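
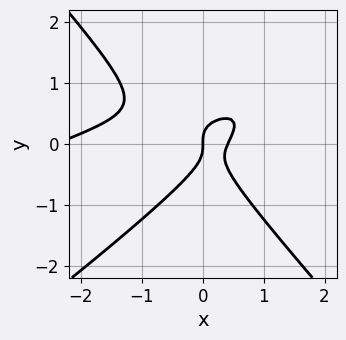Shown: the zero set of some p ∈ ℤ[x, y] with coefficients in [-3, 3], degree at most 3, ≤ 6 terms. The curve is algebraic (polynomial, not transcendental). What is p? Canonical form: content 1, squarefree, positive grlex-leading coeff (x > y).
The degree is 3 — a generic line meets the curve in up to 3 points.
Observable constraints: one y-axis crossing is at y = 0; one x-axis crossing is at x = 0.
Solving for integer coefficients yields p as stated.

x^3 - 3*x^2*y + 3*y^3 + 2*x^2 - x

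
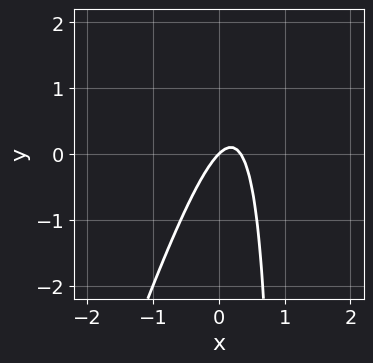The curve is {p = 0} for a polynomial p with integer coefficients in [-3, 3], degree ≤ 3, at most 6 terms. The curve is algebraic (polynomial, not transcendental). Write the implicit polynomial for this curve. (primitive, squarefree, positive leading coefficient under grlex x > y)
Degree: a generic line meets the curve in up to 2 points, so deg p = 2.
Observable constraints: it meets the x-axis at x = 0 (among the integer gridlines); one y-axis crossing is at y = 0.
Together with the visible shape, these determine p as stated.

3*x^2 - x*y - x + y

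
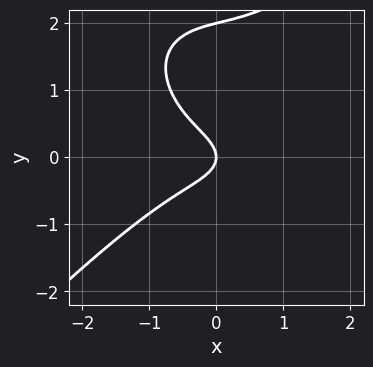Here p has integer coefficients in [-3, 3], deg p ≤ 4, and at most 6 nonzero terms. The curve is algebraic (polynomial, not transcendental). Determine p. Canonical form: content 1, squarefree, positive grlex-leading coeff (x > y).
x^3 - y^3 + 2*y^2 + x

First, the degree is 3 — no degree-2 curve has this shape.
Next, observable constraints: among the integer gridlines, it crosses the y-axis at y ∈ {0, 2}; it crosses the x-axis at the gridline x = 0.
Finally, assembling these constraints gives the stated polynomial.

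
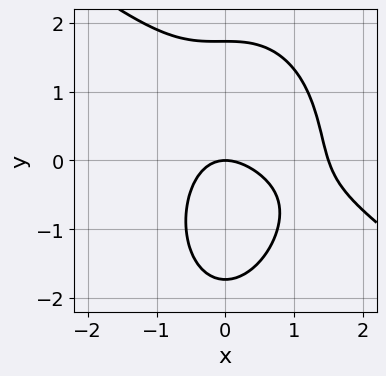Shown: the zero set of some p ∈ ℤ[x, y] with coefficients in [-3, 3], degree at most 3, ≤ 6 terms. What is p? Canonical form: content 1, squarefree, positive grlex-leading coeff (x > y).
(a) deg p = 3. No degree-2 curve has this shape.
(b) Against the integer gridlines: it crosses the y-axis at the gridline y = 0; it meets the x-axis at x = 0 (among the integer gridlines).
(c) Solving for integer coefficients yields p as stated.

2*x^3 + 2*x^2*y + y^3 - 3*x^2 - 3*y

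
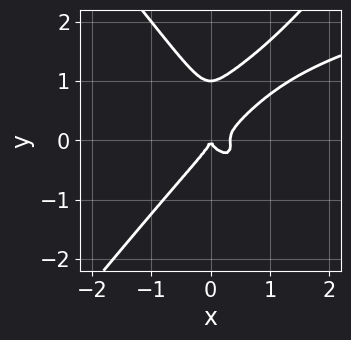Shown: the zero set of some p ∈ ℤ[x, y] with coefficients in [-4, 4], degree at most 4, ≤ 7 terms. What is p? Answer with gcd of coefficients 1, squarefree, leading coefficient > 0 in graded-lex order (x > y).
First, the degree is 4 — no degree-3 curve has this shape.
Next, reading off the gridlines: it meets the x-axis at x = 0 (among the integer gridlines); among the integer gridlines, it crosses the y-axis at y ∈ {0, 1}.
Finally, together with the visible shape, these determine p as stated.

3*x^2*y^2 - 2*y^4 - 3*x^3 + 2*y^3 + x^2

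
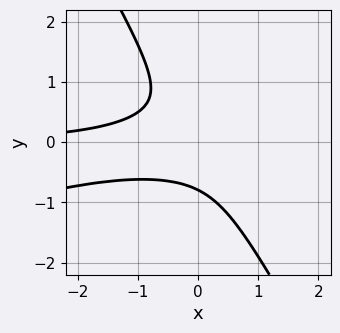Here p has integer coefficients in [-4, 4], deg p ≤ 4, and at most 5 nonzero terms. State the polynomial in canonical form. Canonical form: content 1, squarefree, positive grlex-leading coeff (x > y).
x^2*y - 3*x*y^2 - 2*y^3 - 1

(a) The degree is 3 — the shape is more complex than any degree-2 curve.
(b) From the axis intercepts and sections: it misses every integer gridline on the x-axis.
(c) Putting this together gives p.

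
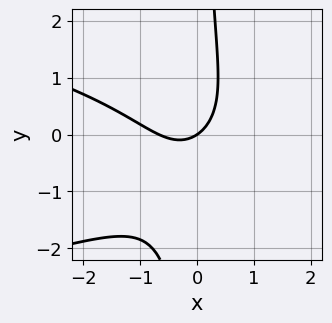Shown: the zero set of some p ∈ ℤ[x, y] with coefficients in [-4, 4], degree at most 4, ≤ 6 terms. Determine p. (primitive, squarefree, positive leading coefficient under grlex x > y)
3*x*y^2 + 3*x^2 + 2*x*y + 2*x - 3*y

First, the degree is 3 — a generic line meets the curve in up to 3 points.
Then, from the axis intercepts and sections: one x-axis crossing is at x = 0; it crosses the y-axis at the gridline y = 0.
Finally, assembling these constraints gives the stated polynomial.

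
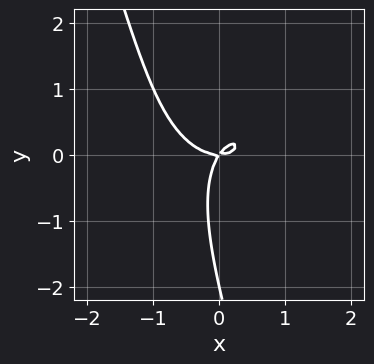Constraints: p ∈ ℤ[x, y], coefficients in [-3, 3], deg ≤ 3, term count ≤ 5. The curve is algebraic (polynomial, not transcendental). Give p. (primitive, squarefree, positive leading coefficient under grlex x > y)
3*x^3 + 3*x*y^2 + y^3 - 3*x*y + 2*y^2

(a) Degree: a generic line meets the curve in up to 3 points, so deg p = 3.
(b) Observable constraints: the y-axis gridline crossings are at y ∈ {-2, 0}; it meets the x-axis at x = 0 (among the integer gridlines).
(c) The integer polynomial consistent with all of this is the stated p.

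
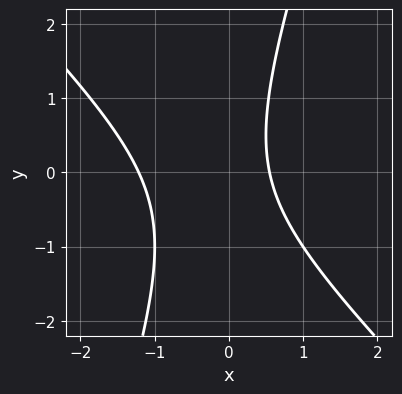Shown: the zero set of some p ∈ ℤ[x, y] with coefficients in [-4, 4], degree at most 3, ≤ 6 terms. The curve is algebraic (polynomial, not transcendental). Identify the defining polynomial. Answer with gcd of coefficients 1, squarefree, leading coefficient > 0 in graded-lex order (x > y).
3*x^2 + 2*x*y - y^2 + 2*x - 2

(a) deg p = 2. No degree-1 curve has this shape.
(b) Observable constraints: the curve avoids every integer y-axis point in the box.
(c) The integer polynomial consistent with all of this is the stated p.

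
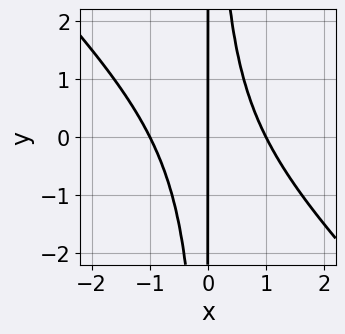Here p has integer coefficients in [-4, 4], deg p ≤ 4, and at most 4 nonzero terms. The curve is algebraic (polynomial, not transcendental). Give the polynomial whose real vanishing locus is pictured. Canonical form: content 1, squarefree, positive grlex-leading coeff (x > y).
x^3 + x^2*y - x

1. The degree is 3 — the shape is more complex than any degree-2 curve.
2. From the axis intercepts and sections: the x-axis gridline crossings are at x ∈ {-1, 0, 1}; the visible y-axis segment lies entirely on the curve.
3. Matching integer coefficients to the picture gives p.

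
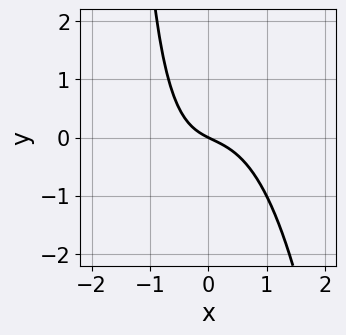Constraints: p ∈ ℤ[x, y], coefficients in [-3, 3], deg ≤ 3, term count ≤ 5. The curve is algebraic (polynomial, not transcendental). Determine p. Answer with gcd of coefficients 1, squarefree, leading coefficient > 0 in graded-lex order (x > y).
(a) deg p = 3. No degree-2 curve has this shape.
(b) From the visible intercepts: it meets the x-axis at x = 0 (among the integer gridlines); one y-axis crossing is at y = 0.
(c) Matching integer coefficients to the picture gives p.

2*x^3 + x*y + x + 2*y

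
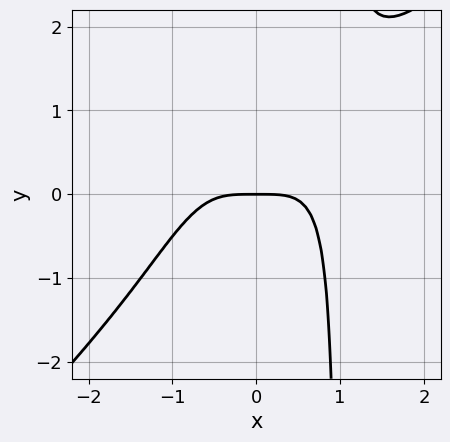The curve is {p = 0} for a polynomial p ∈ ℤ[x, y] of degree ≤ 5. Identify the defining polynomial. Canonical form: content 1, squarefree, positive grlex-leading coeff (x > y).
Degree: no degree-3 curve has this shape, so deg p = 4.
Reading off the gridlines: it crosses the y-axis at the gridline y = 0; one x-axis crossing is at x = 0.
Solving for integer coefficients yields p as stated.

x^4 - x^3*y + y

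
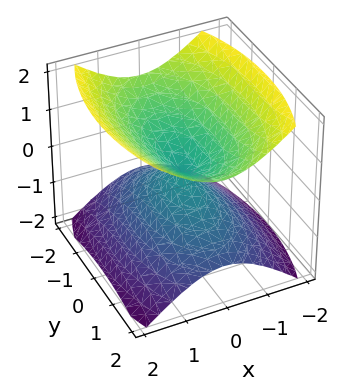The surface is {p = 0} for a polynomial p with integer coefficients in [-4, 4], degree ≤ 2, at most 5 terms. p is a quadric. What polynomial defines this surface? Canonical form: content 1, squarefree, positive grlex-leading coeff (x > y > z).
First, I count 2 distinct pieces.
Then, degree: two nappes meeting at a single point; a quadric, so deg p = 2.
Then, symmetries: mirror symmetry y ↦ −y ⇒ only even powers of y; it's symmetric under x → −x, forcing even powers of x; mirror symmetry z ↦ −z ⇒ only even powers of z.
Then, from the visible intercepts: it crosses the x-axis at the gridline x = 0; one y-axis crossing is at y = 0; one z-axis crossing is at z = 0.
Finally, solving for integer coefficients yields p as stated.

3*x^2 + y^2 - 3*z^2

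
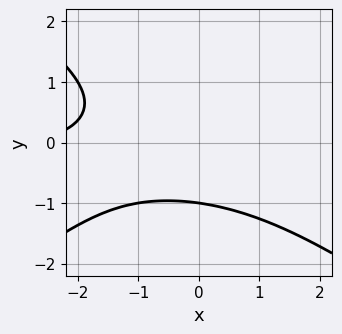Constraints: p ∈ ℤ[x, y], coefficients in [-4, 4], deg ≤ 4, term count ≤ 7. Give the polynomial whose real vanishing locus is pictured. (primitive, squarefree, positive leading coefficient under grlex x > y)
x^2*y - 2*y^3 - x - y - 3

(a) Degree: a generic line meets the curve in up to 3 points, so deg p = 3.
(b) Against the integer gridlines: the curve avoids every integer x-axis point in the box; one y-axis crossing is at y = -1.
(c) These observations pin down the coefficients.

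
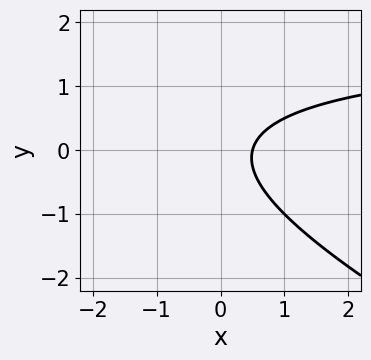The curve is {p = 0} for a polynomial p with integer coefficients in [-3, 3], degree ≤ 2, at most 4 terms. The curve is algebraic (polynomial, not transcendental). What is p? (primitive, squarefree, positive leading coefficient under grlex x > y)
First, the degree is 2 — no degree-1 curve has this shape.
Next, checking where it meets the axes: the curve avoids every integer y-axis point in the box.
Finally, matching integer coefficients to the picture gives p.

x*y + 2*y^2 - 2*x + 1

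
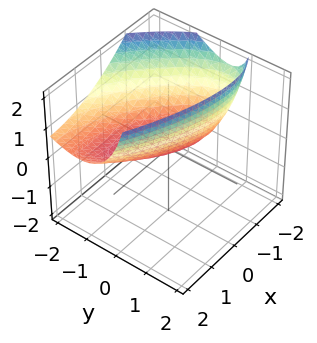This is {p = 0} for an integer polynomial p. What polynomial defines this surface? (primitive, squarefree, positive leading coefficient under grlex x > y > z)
(a) The degree is 2 — no degree-1 surface has this shape.
(b) Against the integer gridlines: it meets the x-axis at x = 0 (among the integer gridlines); it crosses the y-axis at the gridline y = 0; one z-axis crossing is at z = 0.
(c) These observations pin down the coefficients.

x^2 + 2*x*y + 2*y^2 + 2*y*z - 3*z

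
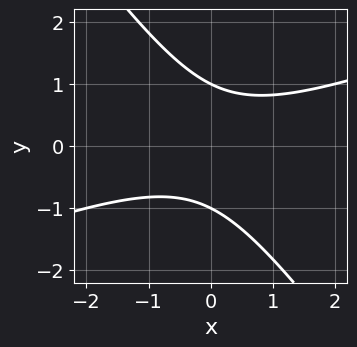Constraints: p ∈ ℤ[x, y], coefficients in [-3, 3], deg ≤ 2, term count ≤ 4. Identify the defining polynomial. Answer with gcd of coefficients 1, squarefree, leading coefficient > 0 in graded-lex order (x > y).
(a) The degree is 2 — no degree-1 curve has this shape.
(b) Observable constraints: the y-axis gridline crossings are at y ∈ {-1, 1}; the curve avoids every integer x-axis point in the box.
(c) Matching integer coefficients to the picture gives p.

x^2 - 2*x*y - 2*y^2 + 2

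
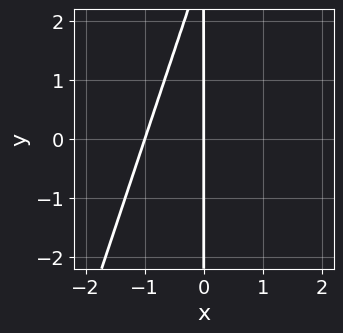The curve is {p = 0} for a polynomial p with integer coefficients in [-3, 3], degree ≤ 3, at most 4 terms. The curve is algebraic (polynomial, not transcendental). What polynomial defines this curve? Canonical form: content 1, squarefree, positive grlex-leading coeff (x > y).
3*x^2 - x*y + 3*x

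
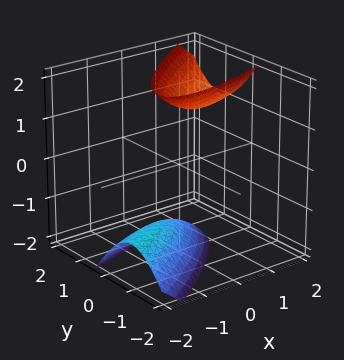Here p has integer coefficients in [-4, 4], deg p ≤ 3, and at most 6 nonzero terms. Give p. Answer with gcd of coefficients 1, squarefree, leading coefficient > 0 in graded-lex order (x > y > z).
x^2 - 3*x*y - x*z + 3*y^2 - z^2 + 2

The picture has 2 separate pieces. Treating them together as one polynomial.
Degree: no degree-1 surface has this shape, so deg p = 2.
Observable constraints: no y-intercept at any integer in the box; the surface avoids every integer x-axis point in the box.
Putting this together gives p.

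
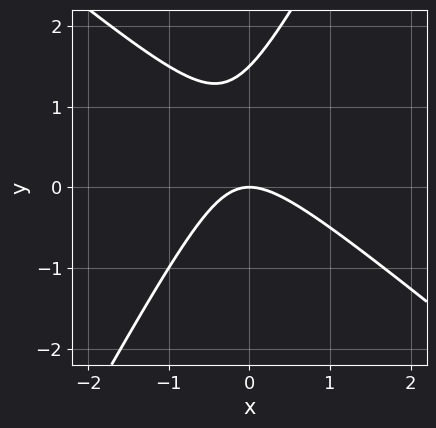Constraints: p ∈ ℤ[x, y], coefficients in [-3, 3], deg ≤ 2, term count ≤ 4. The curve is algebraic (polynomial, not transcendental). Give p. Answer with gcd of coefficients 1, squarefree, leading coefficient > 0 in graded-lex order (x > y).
First, the degree is 2 — a generic line meets the curve in up to 2 points.
Then, reading off the gridlines: one y-axis crossing is at y = 0; it meets the x-axis at x = 0 (among the integer gridlines).
Finally, these observations pin down the coefficients.

3*x^2 + 2*x*y - 2*y^2 + 3*y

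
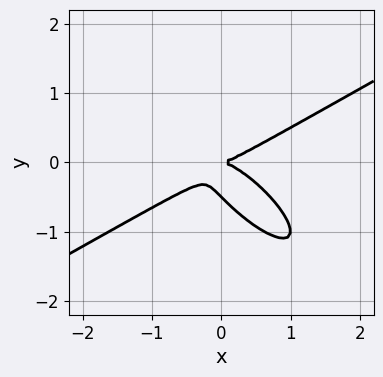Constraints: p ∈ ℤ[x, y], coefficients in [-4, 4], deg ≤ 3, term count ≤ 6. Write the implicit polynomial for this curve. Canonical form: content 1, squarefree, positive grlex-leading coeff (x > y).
x^3 - 2*x*y^2 - 2*y^3 - y^2

The degree is 3 — no degree-2 curve has this shape.
Against the integer gridlines: it meets the x-axis at x = 0 (among the integer gridlines); it crosses the y-axis at the gridline y = 0.
Assembling these constraints gives the stated polynomial.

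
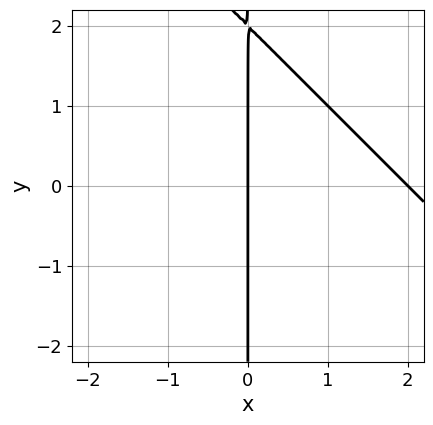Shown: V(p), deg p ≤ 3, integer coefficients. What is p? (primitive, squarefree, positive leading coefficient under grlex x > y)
Degree: no degree-1 curve has this shape, so deg p = 2.
From the axis intercepts and sections: among the integer gridlines, it crosses the x-axis at x ∈ {0, 2}; the visible y-axis segment lies entirely on the curve.
Assembling these constraints gives the stated polynomial.

x^2 + x*y - 2*x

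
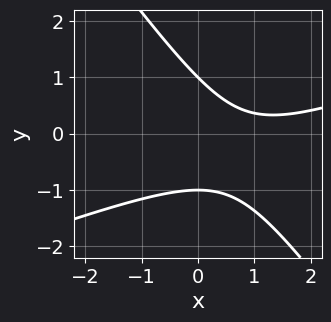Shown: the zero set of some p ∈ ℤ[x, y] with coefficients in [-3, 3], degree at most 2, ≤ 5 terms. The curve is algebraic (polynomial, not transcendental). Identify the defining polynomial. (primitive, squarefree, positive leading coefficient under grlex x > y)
x^2 - 2*x*y - 2*y^2 - 2*x + 2

First, degree: the shape is more complex than any degree-1 curve, so deg p = 2.
Then, from the visible intercepts: the y-axis gridline crossings are at y ∈ {-1, 1}; it misses every integer gridline on the x-axis.
Finally, assembling these constraints gives the stated polynomial.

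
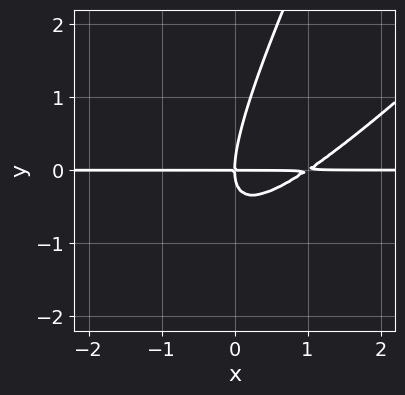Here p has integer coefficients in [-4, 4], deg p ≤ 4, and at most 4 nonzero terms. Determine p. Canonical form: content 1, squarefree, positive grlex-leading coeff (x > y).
First, the degree is 3 — the shape is more complex than any degree-2 curve.
Next, against the integer gridlines: it crosses the y-axis at the gridline y = 0; the visible x-axis segment lies entirely on the curve.
Finally, together with the visible shape, these determine p as stated.

2*x^2*y - 3*x*y^2 + y^3 - 2*x*y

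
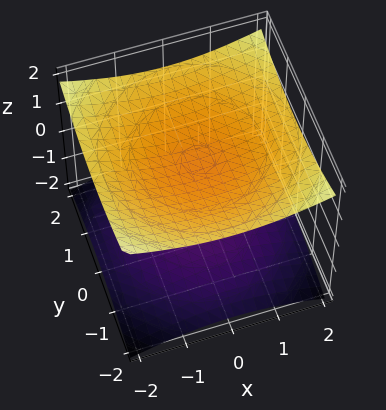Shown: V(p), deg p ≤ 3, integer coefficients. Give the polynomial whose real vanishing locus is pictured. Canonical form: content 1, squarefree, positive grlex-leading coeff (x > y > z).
There are 2 components. Treating them together as one polynomial.
Degree: no degree-1 surface has this shape, so deg p = 2.
Symmetries: rotational symmetry about the z-axis ⇒ p depends on x, y only through x² + y².
Checking where it meets the axes: among the integer gridlines, it crosses the z-axis at z ∈ {-1, 1}; the surface avoids every integer x-axis point in the box; it misses every integer gridline on the y-axis.
The integer polynomial consistent with all of this is the stated p.

x^2 + y^2 - 3*z^2 + 3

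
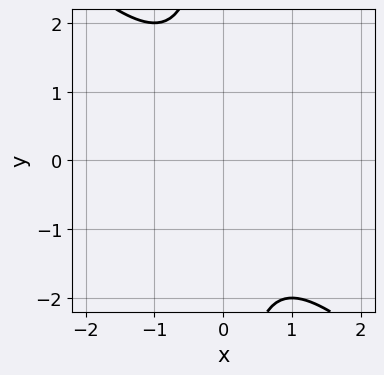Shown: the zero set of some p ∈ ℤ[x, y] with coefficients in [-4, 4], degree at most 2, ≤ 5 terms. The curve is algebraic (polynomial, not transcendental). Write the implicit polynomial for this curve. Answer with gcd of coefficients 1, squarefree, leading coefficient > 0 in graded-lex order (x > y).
Degree: a generic line meets the curve in up to 2 points, so deg p = 2.
Reading off the gridlines: the curve avoids every integer y-axis point in the box; it misses every integer gridline on the x-axis.
Together with the visible shape, these determine p as stated.

x^2 + x*y + 1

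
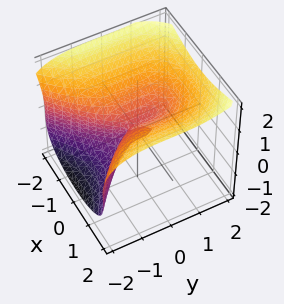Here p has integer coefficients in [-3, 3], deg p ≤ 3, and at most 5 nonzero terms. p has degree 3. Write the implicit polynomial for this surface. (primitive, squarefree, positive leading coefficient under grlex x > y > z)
y^3 - 3*z^3 + 3*x^2 + 2*z^2 - x

Degree: no degree-2 surface has this shape, so deg p = 3.
Reading off the gridlines: it crosses the x-axis at the gridline x = 0; it meets the z-axis at z = 0 (among the integer gridlines); it meets the y-axis at y = 0 (among the integer gridlines).
The integer polynomial consistent with all of this is the stated p.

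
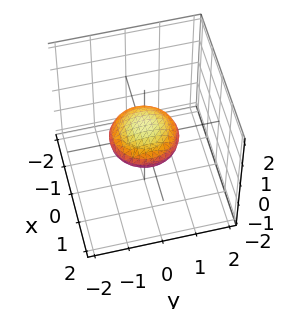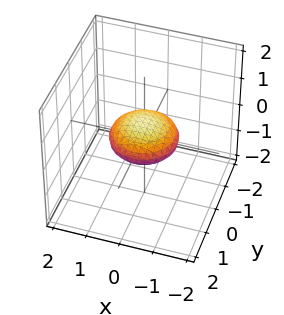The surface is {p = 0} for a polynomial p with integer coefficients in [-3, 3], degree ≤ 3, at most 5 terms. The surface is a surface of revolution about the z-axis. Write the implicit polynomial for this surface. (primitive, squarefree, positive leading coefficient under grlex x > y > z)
x^2 + y^2 + 3*z^2 - 1

First, the degree is 2 — the shape is more complex than any degree-1 surface.
Next, by symmetry, the z-axis is an axis of rotation, so x and y enter only as x² + y².
Then, reading off the gridlines: a circular section at z = 0 has radius exactly 1; the x-axis gridline crossings are at x ∈ {-1, 1}.
Finally, the integer polynomial consistent with all of this is the stated p.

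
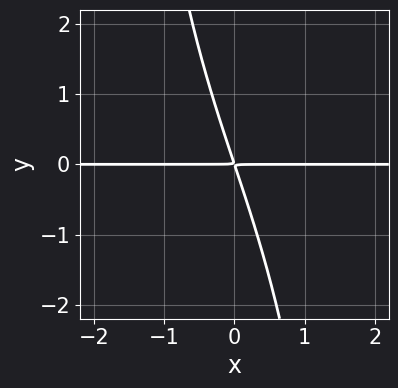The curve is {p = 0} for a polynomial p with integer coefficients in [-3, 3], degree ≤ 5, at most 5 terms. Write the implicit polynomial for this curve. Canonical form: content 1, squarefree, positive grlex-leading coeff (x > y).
x^3*y + 3*x*y + y^2

(a) Degree: the shape is more complex than any degree-3 curve, so deg p = 4.
(b) Against the integer gridlines: every point of the x-axis in the box is on the curve.
(c) Matching integer coefficients to the picture gives p.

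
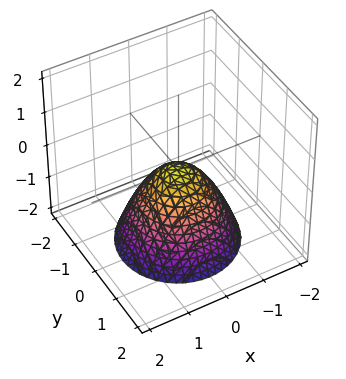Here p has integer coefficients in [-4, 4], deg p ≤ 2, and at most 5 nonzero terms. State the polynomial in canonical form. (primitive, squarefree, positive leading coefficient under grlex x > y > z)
x^2 + y^2 + z

(a) The degree is 2 — a single bowl opening along one axis; a quadric.
(b) Symmetry: the z-axis is an axis of rotation, so x and y enter only as x² + y².
(c) From the visible intercepts: one y-axis crossing is at y = 0; it crosses the z-axis at the gridline z = 0.
(d) Solving for integer coefficients yields p as stated.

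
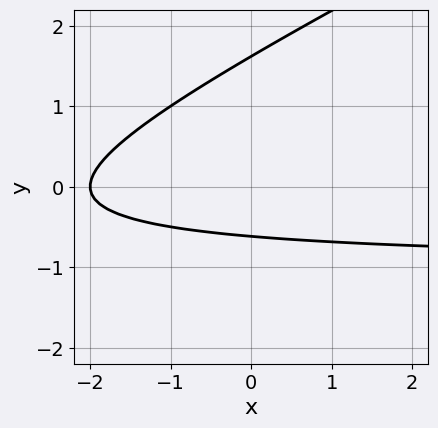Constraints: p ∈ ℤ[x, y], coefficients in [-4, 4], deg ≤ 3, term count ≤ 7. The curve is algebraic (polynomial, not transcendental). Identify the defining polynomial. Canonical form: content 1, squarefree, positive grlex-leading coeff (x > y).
x*y - 2*y^2 + x + 2*y + 2

(a) deg p = 2. The shape is more complex than any degree-1 curve.
(b) Reading off the gridlines: it crosses the x-axis at the gridline x = -2.
(c) Assembling these constraints gives the stated polynomial.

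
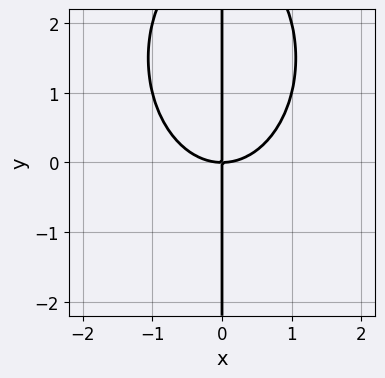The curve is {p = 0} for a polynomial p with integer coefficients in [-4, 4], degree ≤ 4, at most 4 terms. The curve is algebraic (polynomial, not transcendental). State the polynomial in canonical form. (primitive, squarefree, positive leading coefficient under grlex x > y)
2*x^3 + x*y^2 - 3*x*y

(a) deg p = 3. The shape is more complex than any degree-2 curve.
(b) Reading off the gridlines: every point of the y-axis in the box is on the curve; it crosses the x-axis at the gridline x = 0.
(c) Putting this together gives p.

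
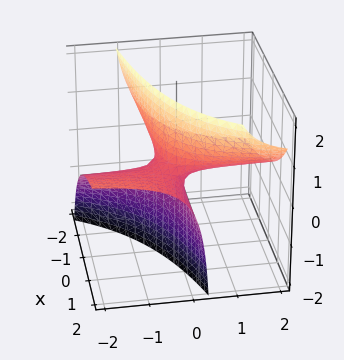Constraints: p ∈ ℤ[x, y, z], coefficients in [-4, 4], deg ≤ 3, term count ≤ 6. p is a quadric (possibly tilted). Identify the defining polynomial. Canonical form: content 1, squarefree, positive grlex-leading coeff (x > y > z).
Degree: a generic line meets the surface in up to 2 points, so deg p = 2.
Checking where it meets the axes: every point of the x-axis in the box is on the surface; every point of the y-axis in the box is on the surface; it meets the z-axis at z = 0 (among the integer gridlines).
The integer polynomial consistent with all of this is the stated p.

x*y + x*z - 2*y*z - z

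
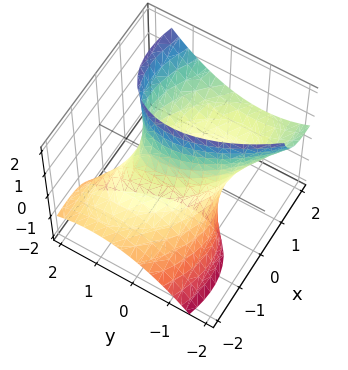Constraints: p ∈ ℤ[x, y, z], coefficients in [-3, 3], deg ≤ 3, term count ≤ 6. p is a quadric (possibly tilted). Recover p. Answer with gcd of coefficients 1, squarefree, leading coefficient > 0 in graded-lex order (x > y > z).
x^2 + x*y - 2*x*z + y^2 - 1

(a) deg p = 2. No degree-1 surface has this shape.
(b) Against the integer gridlines: the x-axis gridline crossings are at x ∈ {-1, 1}; the surface avoids every integer z-axis point in the box; among the integer gridlines, it crosses the y-axis at y ∈ {-1, 1}.
(c) The integer polynomial consistent with all of this is the stated p.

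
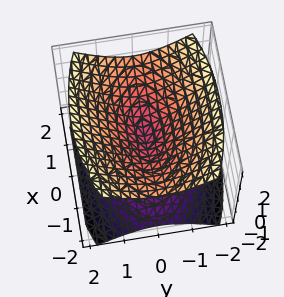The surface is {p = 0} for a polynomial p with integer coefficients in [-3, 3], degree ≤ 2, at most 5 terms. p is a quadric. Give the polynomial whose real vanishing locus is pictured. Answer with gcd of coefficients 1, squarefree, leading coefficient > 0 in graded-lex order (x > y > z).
(a) There are 2 components.
(b) deg p = 2.
(c) Symmetries: the x ↦ −x reflection is a symmetry, so x appears only in even powers; the y ↦ −y reflection is a symmetry, so y appears only in even powers; it's symmetric under z → −z, forcing even powers of z.
(d) Against the integer gridlines: one y-axis crossing is at y = 0; one x-axis crossing is at x = 0.
(e) Fitting integer coefficients to these (and the overall shape) gives p.

x^2 + 3*y^2 - 3*z^2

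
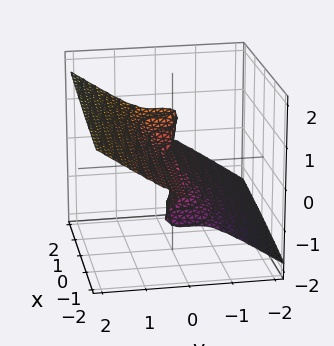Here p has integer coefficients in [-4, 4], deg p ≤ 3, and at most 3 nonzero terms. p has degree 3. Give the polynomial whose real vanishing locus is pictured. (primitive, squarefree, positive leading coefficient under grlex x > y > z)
x*z^2 + y^3 - 3*z^3

The degree is 3 — the shape is more complex than any degree-2 surface.
Checking where it meets the axes: the visible x-axis segment lies entirely on the surface; it crosses the z-axis at the gridline z = 0.
Assembling these constraints gives the stated polynomial.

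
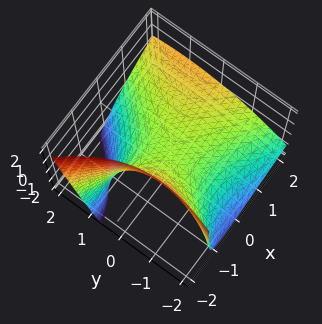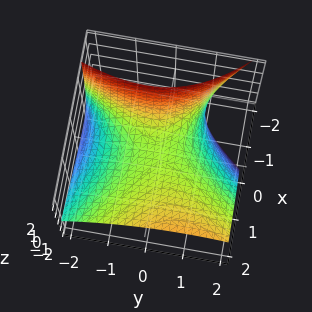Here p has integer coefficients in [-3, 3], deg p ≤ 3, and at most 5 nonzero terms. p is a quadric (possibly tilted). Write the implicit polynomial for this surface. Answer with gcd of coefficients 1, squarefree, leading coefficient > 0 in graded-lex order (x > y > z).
First, deg p = 2. A generic line meets the surface in up to 2 points.
Then, from the visible intercepts: it meets the x-axis at x = 0 (among the integer gridlines); one z-axis crossing is at z = 0; one y-axis crossing is at y = 0.
Finally, fitting integer coefficients to these (and the overall shape) gives p.

x^2 + x*y - 2*x*z - y^2 - 3*z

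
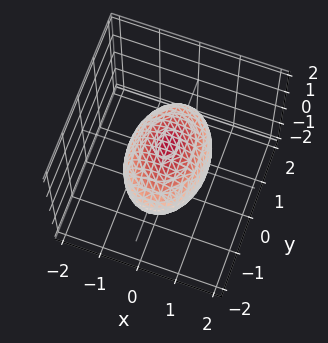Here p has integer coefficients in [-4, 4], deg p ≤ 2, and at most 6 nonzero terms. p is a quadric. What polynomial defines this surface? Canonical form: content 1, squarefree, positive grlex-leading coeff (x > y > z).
2*x^2 + y^2 + 2*z^2 - 2

The degree is 2 — bounded and convex; a quadric.
Symmetries: mirror symmetry y ↦ −y ⇒ only even powers of y; it's symmetric under x → −x, forcing even powers of x; it's symmetric under z → −z, forcing even powers of z.
Reading off the gridlines: among the integer gridlines, it crosses the x-axis at x ∈ {-1, 1}; among the integer gridlines, it crosses the z-axis at z ∈ {-1, 1}.
Assembling these constraints gives the stated polynomial.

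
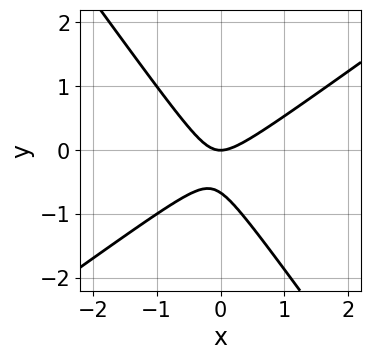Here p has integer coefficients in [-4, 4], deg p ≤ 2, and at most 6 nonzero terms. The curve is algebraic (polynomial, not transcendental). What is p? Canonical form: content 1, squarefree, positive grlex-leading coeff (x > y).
First, deg p = 2. A generic line meets the curve in up to 2 points.
Then, reading off the gridlines: one y-axis crossing is at y = 0; it meets the x-axis at x = 0 (among the integer gridlines).
Finally, together with the visible shape, these determine p as stated.

3*x^2 - 2*x*y - 3*y^2 - 2*y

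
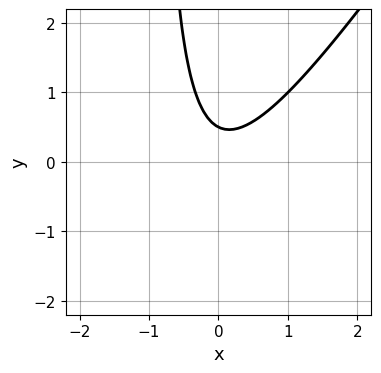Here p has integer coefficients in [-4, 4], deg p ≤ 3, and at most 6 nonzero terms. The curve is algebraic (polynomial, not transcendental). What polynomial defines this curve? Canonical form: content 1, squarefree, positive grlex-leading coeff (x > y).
3*x^2 - 2*x*y - 2*y + 1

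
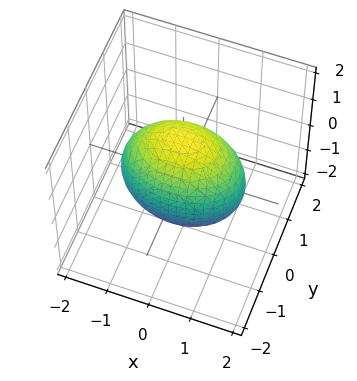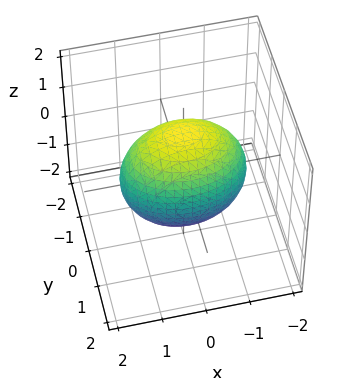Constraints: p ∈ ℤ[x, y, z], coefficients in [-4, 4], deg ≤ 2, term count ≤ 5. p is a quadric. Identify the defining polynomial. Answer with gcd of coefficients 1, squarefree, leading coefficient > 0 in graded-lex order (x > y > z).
1. The degree is 2 — a closed, bounded, convex surface; a quadric.
2. Symmetries: mirror symmetry x ↦ −x ⇒ only even powers of x; the z ↦ −z reflection is a symmetry, so z appears only in even powers; mirror symmetry y ↦ −y ⇒ only even powers of y.
3. Against the integer gridlines: among the integer gridlines, it crosses the y-axis at y ∈ {-1, 1}.
4. Matching integer coefficients to the picture gives p.

x^2 + 2*y^2 + z^2 - 2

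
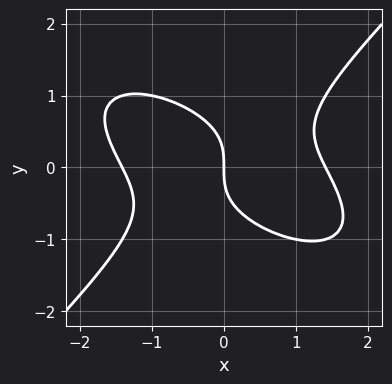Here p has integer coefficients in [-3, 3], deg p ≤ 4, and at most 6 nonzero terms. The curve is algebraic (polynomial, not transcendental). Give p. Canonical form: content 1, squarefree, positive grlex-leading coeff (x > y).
x^3 + x^2*y - 2*y^3 - 2*x

First, the degree is 3 — a generic line meets the curve in up to 3 points.
Next, checking where it meets the axes: it meets the x-axis at x = 0 (among the integer gridlines); it crosses the y-axis at the gridline y = 0.
Finally, fitting integer coefficients to these (and the overall shape) gives p.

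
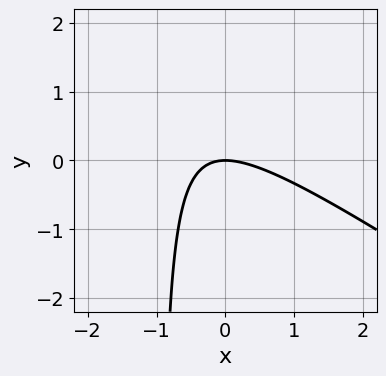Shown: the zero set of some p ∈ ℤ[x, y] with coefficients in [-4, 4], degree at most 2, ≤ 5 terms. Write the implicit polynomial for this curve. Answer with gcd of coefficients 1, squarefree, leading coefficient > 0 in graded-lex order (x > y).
2*x^2 + 3*x*y + 3*y

Degree: the shape is more complex than any degree-1 curve, so deg p = 2.
Against the integer gridlines: it meets the x-axis at x = 0 (among the integer gridlines); one y-axis crossing is at y = 0.
These observations pin down the coefficients.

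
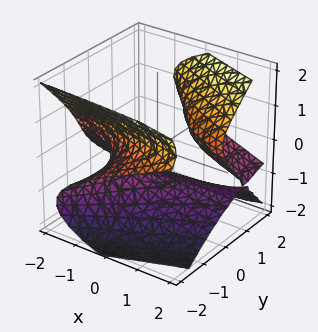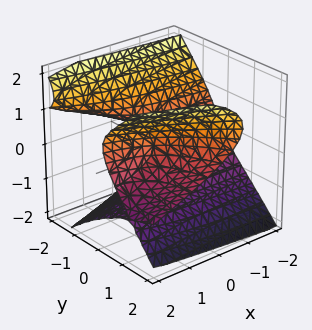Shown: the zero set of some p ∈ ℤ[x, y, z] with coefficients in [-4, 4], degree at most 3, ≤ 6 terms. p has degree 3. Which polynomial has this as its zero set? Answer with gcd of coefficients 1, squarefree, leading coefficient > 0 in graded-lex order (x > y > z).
(a) There are 2 components. Treating them together as one polynomial.
(b) deg p = 3. No degree-2 surface has this shape.
(c) From the axis intercepts and sections: the surface avoids every integer y-axis point in the box; it misses every integer gridline on the x-axis.
(d) Putting this together gives p.

3*y^2*z - 3*z^3 + 3*x*y + 2*x*z - 2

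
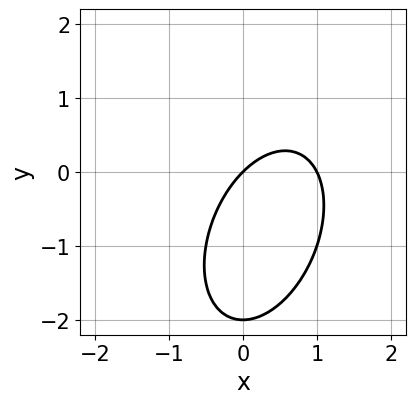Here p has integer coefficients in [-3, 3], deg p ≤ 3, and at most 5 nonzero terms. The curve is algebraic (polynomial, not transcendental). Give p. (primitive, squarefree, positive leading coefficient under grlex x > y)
1. deg p = 2. The shape is more complex than any degree-1 curve.
2. Against the integer gridlines: the x-axis gridline crossings are at x ∈ {0, 1}; the y-axis gridline crossings are at y ∈ {-2, 0}.
3. The integer polynomial consistent with all of this is the stated p.

2*x^2 - x*y + y^2 - 2*x + 2*y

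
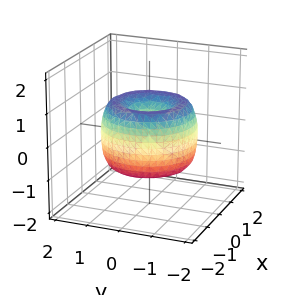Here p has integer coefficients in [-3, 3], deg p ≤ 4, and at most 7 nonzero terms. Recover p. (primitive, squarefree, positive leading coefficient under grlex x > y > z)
x^4 + 2*x^2*y^2 + y^4 - 2*x^2 - 2*y^2 + z^2

(a) The degree is 4 — no degree-3 surface has this shape.
(b) By symmetry, the z-axis is an axis of rotation, so x and y enter only as x² + y².
(c) From the visible intercepts: it meets the y-axis at y = 0 (among the integer gridlines); it crosses the z-axis at the gridline z = 0; it crosses the x-axis at the gridline x = 0; a circular section at z = -1 has radius exactly 1.
(d) These observations pin down the coefficients.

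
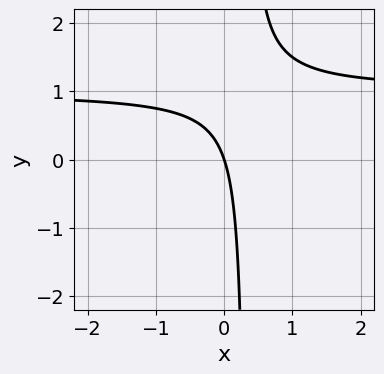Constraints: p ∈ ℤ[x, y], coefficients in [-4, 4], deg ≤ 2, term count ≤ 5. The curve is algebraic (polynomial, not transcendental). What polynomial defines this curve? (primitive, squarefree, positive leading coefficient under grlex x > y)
3*x*y - 3*x - y

1. deg p = 2.
2. Against the integer gridlines: it meets the y-axis at y = 0 (among the integer gridlines); one x-axis crossing is at x = 0.
3. The integer polynomial consistent with all of this is the stated p.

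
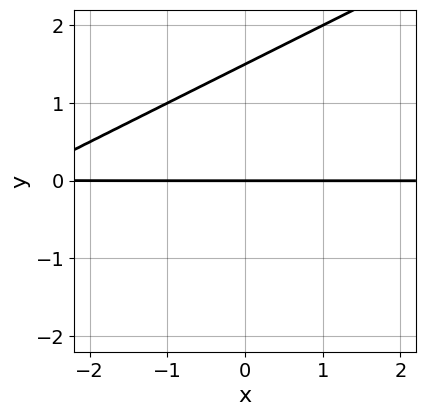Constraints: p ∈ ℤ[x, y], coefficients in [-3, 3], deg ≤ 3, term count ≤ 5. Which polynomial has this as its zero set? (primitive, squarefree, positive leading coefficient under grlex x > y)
First, degree: no degree-1 curve has this shape, so deg p = 2.
Then, from the visible intercepts: every point of the x-axis in the box is on the curve; it meets the y-axis at y = 0 (among the integer gridlines).
Finally, together with the visible shape, these determine p as stated.

x*y - 2*y^2 + 3*y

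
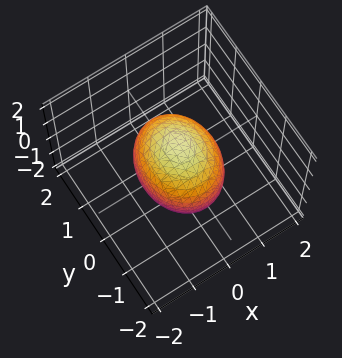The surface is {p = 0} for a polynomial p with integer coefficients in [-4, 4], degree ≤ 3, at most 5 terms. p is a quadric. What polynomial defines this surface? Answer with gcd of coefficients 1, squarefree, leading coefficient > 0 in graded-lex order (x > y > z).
First, degree: bounded and convex; a quadric, so deg p = 2.
Next, symmetries: mirror symmetry z ↦ −z ⇒ only even powers of z; the y ↦ −y reflection is a symmetry, so y appears only in even powers; mirror symmetry x ↦ −x ⇒ only even powers of x.
Then, checking where it meets the axes: among the integer gridlines, it crosses the x-axis at x ∈ {-1, 1}.
Finally, solving for integer coefficients yields p as stated.

3*x^2 + 2*y^2 + 2*z^2 - 3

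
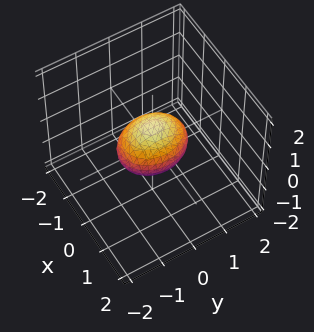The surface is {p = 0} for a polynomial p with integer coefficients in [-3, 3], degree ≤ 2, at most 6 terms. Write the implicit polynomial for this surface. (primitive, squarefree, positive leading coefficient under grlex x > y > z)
3*x^2 + 2*y^2 + 3*z^2 - 2

Degree: bounded and convex; a quadric, so deg p = 2.
Symmetries: the x ↦ −x reflection is a symmetry, so x appears only in even powers; the z ↦ −z reflection is a symmetry, so z appears only in even powers; it's symmetric under y → −y, forcing even powers of y.
From the axis intercepts and sections: the y-axis gridline crossings are at y ∈ {-1, 1}.
Matching integer coefficients to the picture gives p.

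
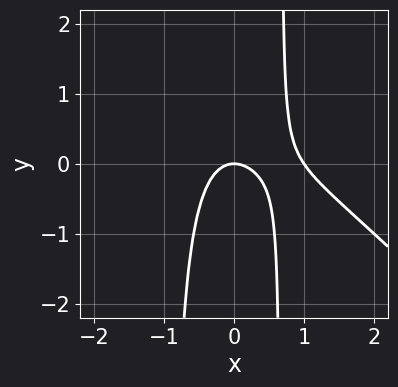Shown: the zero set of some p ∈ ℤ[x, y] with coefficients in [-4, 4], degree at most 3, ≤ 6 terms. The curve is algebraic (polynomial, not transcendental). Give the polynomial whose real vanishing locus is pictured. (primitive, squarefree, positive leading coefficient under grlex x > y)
3*x^3 + 3*x^2*y - 3*x^2 + x*y - 2*y

(a) deg p = 3. A generic line meets the curve in up to 3 points.
(b) From the axis intercepts and sections: the x-axis gridline crossings are at x ∈ {0, 1}; it meets the y-axis at y = 0 (among the integer gridlines).
(c) Assembling these constraints gives the stated polynomial.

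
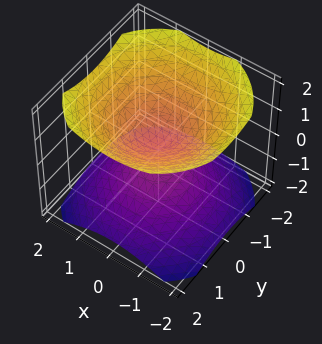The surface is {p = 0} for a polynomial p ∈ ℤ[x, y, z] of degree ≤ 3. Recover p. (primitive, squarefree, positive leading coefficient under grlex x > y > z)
The picture has 2 separate pieces. Treating them together as one polynomial.
The degree is 2 — two sheets facing apart; a quadric.
Symmetries: mirror symmetry z ↦ −z ⇒ only even powers of z; every cross-section ⟂ z is a circle, so x, y appear only via x² + y².
Checking where it meets the axes: it misses every integer gridline on the y-axis; it misses every integer gridline on the x-axis.
Assembling these constraints gives the stated polynomial.

2*x^2 + 2*y^2 - 3*z^2 + 1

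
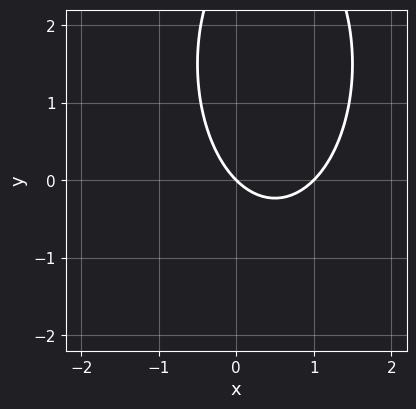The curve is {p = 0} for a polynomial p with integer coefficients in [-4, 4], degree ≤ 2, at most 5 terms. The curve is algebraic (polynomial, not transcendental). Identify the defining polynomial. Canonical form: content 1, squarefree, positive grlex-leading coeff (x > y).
3*x^2 + y^2 - 3*x - 3*y

(a) The degree is 2 — a generic line meets the curve in up to 2 points.
(b) From the axis intercepts and sections: among the integer gridlines, it crosses the x-axis at x ∈ {0, 1}; one y-axis crossing is at y = 0.
(c) Assembling these constraints gives the stated polynomial.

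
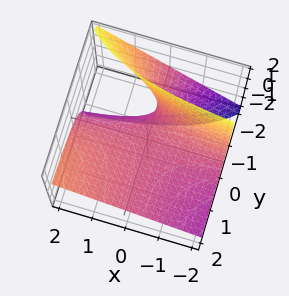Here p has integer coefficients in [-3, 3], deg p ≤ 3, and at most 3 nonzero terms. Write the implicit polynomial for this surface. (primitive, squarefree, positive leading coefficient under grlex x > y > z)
x*y - 2*y*z - 2*z

The degree is 2 — a generic line meets the surface in up to 2 points.
Observable constraints: one z-axis crossing is at z = 0; the visible x-axis segment lies entirely on the surface; every point of the y-axis in the box is on the surface.
Assembling these constraints gives the stated polynomial.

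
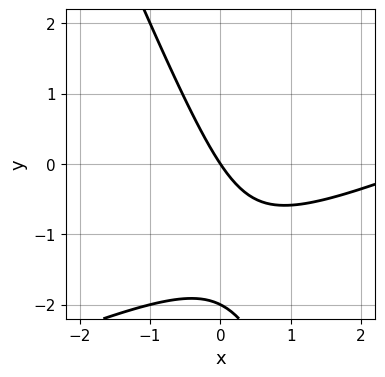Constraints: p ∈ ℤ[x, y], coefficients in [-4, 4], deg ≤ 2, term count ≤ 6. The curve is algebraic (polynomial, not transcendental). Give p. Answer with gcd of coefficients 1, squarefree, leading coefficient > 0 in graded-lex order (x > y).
First, deg p = 2.
Next, checking where it meets the axes: the y-axis gridline crossings are at y ∈ {-2, 0}; one x-axis crossing is at x = 0.
Finally, matching integer coefficients to the picture gives p.

x^2 - 2*x*y - y^2 - 3*x - 2*y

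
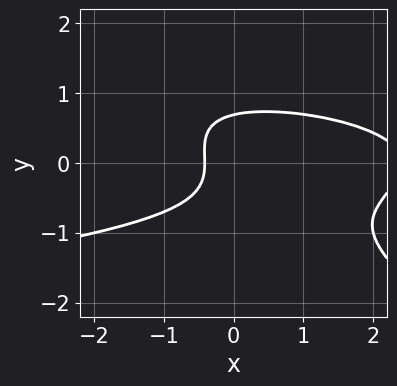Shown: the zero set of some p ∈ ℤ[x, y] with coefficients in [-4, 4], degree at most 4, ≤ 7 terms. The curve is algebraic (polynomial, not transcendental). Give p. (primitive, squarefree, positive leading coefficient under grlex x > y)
2*x*y^2 + 3*y^3 + x^2 - 2*x - 1

First, degree: no degree-2 curve has this shape, so deg p = 3.
Finally, matching integer coefficients to the picture gives p.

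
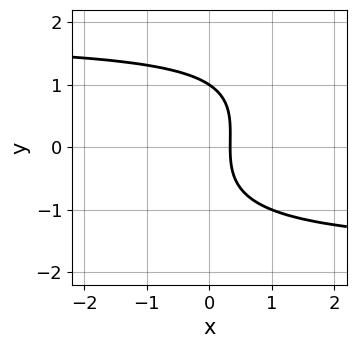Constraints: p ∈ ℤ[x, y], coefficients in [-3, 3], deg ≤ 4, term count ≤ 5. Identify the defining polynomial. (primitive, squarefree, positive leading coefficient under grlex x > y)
deg p = 3.
Observable constraints: one y-axis crossing is at y = 1.
Fitting integer coefficients to these (and the overall shape) gives p.

x*y^2 - y^3 - 3*x + 1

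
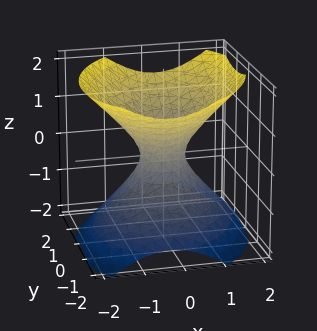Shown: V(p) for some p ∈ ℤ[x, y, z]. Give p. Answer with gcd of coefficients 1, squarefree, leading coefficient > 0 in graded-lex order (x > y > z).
3*x^2 - x*y + 2*y^2 - 3*z^2 - 1

1. The degree is 2 — the shape is more complex than any degree-1 surface.
2. Checking where it meets the axes: the surface avoids every integer z-axis point in the box.
3. Fitting integer coefficients to these (and the overall shape) gives p.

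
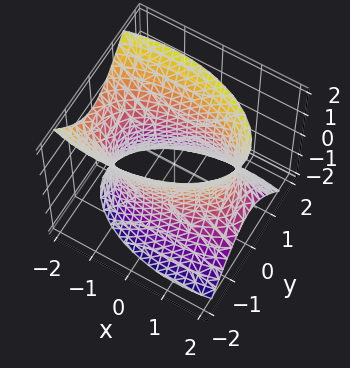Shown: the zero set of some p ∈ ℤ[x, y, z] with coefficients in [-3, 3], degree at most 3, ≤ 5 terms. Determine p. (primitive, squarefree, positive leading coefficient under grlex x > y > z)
(a) Degree: the shape is more complex than any degree-1 surface, so deg p = 2.
(b) Against the integer gridlines: the y-axis gridline crossings are at y ∈ {-1, 1}; the surface avoids every integer z-axis point in the box.
(c) Putting this together gives p.

x^2 + x*z + 3*y^2 - z^2 - 3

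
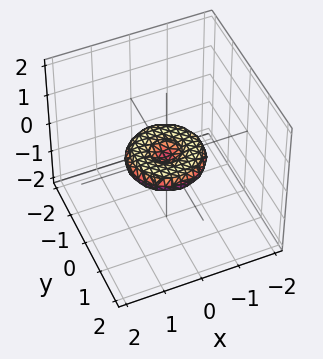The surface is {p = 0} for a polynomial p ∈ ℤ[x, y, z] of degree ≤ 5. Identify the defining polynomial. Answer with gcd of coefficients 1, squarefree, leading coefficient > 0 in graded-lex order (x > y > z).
x^4 + 2*x^2*y^2 + y^4 - x^2 - y^2 + 3*z^2

(a) Degree: the shape is more complex than any degree-3 surface, so deg p = 4.
(b) Symmetries: rotational symmetry about the z-axis ⇒ p depends on x, y only through x² + y².
(c) Against the integer gridlines: the x-axis gridline crossings are at x ∈ {-1, 0, 1}; a circular section at z = 0 has radius exactly 1; it meets the z-axis at z = 0 (among the integer gridlines).
(d) The integer polynomial consistent with all of this is the stated p. Check: (0, -1, 0) on the y-axis lies on the surface, and p(0, -1, 0) = 0. ✓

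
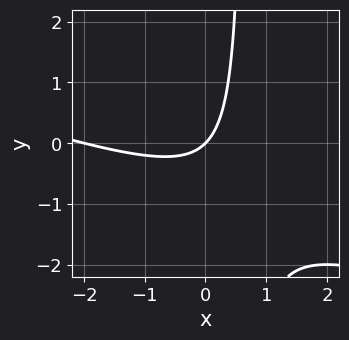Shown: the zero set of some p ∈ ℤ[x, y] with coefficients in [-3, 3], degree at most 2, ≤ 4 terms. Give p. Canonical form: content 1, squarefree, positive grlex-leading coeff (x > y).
(a) The degree is 2 — the shape is more complex than any degree-1 curve.
(b) Reading off the gridlines: it meets the y-axis at y = 0 (among the integer gridlines); among the integer gridlines, it crosses the x-axis at x ∈ {-2, 0}.
(c) Assembling these constraints gives the stated polynomial.

x^2 + 3*x*y + 2*x - 2*y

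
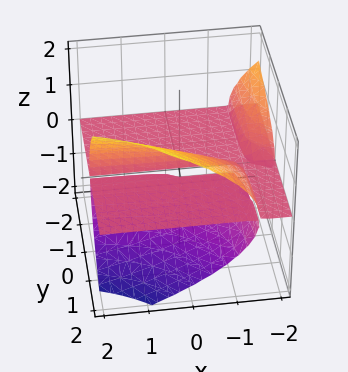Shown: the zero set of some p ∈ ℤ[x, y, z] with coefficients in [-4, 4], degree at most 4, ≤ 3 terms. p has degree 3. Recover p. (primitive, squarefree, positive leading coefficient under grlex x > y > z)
(a) The picture has 3 separate pieces. Treating them together as one polynomial.
(b) The degree is 3 — no degree-2 surface has this shape.
(c) Checking where it meets the axes: one z-axis crossing is at z = 0; the visible x-axis segment lies entirely on the surface; every point of the y-axis in the box is on the surface.
(d) Matching integer coefficients to the picture gives p.

2*x*y*z - 2*z^3 + 3*y*z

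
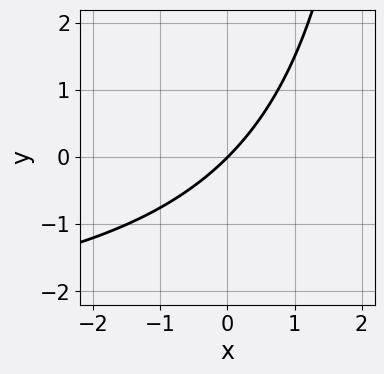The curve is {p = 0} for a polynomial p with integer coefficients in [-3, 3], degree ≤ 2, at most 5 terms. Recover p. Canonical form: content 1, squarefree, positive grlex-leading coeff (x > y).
(a) Degree: the shape is more complex than any degree-1 curve, so deg p = 2.
(b) Against the integer gridlines: one x-axis crossing is at x = 0; it meets the y-axis at y = 0 (among the integer gridlines).
(c) Assembling these constraints gives the stated polynomial.

x*y + 3*x - 3*y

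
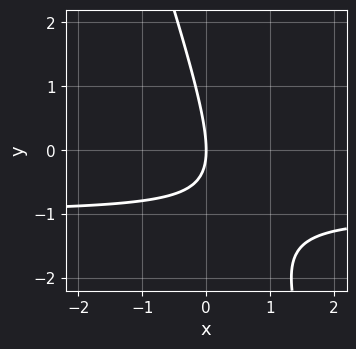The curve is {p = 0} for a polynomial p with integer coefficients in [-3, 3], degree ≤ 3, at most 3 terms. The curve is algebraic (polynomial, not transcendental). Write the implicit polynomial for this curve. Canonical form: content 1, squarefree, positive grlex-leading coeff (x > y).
1. The degree is 2 — the shape is more complex than any degree-1 curve.
2. From the axis intercepts and sections: one y-axis crossing is at y = 0; it crosses the x-axis at the gridline x = 0.
3. These observations pin down the coefficients.

3*x*y + y^2 + 3*x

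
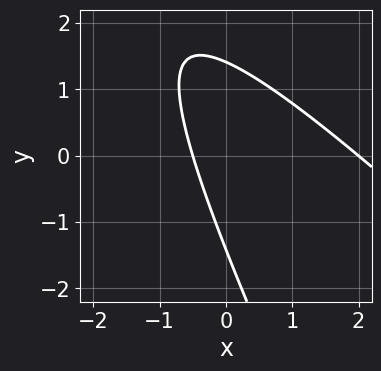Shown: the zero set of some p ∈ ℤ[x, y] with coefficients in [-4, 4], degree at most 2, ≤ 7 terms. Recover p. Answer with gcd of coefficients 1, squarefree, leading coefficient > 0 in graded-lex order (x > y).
deg p = 2. No degree-1 curve has this shape.
From the visible intercepts: it meets the x-axis at x = 2 (among the integer gridlines).
Assembling these constraints gives the stated polynomial.

2*x^2 + 3*x*y + y^2 - 3*x - 2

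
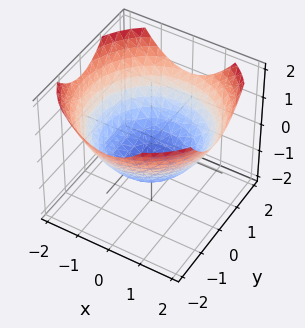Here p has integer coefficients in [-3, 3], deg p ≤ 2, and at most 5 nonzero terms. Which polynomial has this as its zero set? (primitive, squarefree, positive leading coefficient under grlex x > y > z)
The degree is 2 — no degree-1 surface has this shape.
Symmetries: every cross-section ⟂ z is a circle, so x, y appear only via x² + y².
Reading off the gridlines: it crosses the z-axis at the gridline z = -1; a circular section at z = 0 has radius between 1 and 2.
Solving for integer coefficients yields p as stated.

x^2 + y^2 - 2*z - 2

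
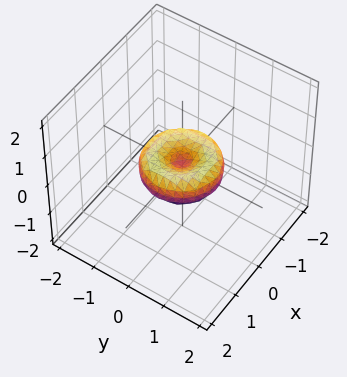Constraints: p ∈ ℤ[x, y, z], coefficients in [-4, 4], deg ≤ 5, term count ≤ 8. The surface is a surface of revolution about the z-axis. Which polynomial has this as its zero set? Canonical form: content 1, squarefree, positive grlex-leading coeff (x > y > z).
First, deg p = 4.
Next, symmetry: the z-axis is an axis of rotation, so x and y enter only as x² + y².
Then, against the integer gridlines: the x-axis gridline crossings are at x ∈ {-1, 0, 1}; a circular section at z = 0 has radius exactly 1; one z-axis crossing is at z = 0.
Finally, assembling these constraints gives the stated polynomial.

2*x^4 + 4*x^2*y^2 + 2*y^4 - 2*x^2 - 2*y^2 + 3*z^2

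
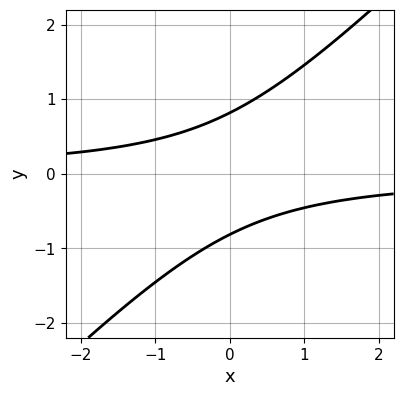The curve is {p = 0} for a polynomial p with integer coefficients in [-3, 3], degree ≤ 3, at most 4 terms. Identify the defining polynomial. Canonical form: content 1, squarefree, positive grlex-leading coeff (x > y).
First, degree: no degree-1 curve has this shape, so deg p = 2.
Next, reading off the gridlines: no x-intercept at any integer in the box.
Finally, together with the visible shape, these determine p as stated.

3*x*y - 3*y^2 + 2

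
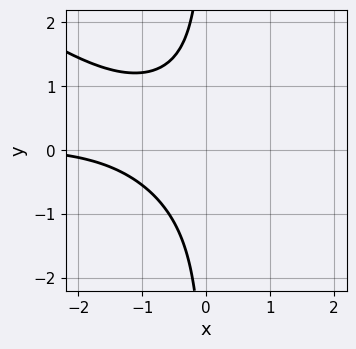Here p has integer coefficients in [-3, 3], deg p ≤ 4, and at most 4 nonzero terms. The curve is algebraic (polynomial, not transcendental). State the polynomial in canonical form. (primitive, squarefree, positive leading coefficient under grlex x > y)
2*x^2*y + 3*x*y^2 + x + 3

deg p = 3.
From the axis intercepts and sections: the curve avoids every integer y-axis point in the box; it misses every integer gridline on the x-axis.
Solving for integer coefficients yields p as stated.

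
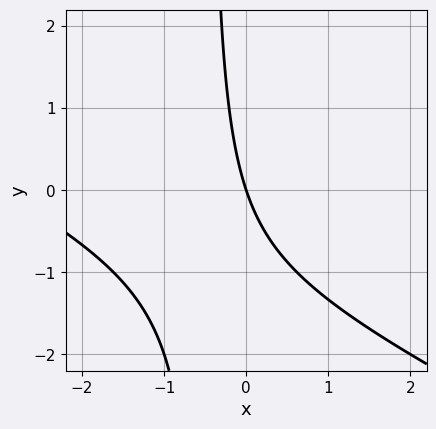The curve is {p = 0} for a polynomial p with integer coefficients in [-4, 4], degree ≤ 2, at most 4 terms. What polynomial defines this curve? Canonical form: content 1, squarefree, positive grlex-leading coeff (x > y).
x^2 + 2*x*y + 3*x + y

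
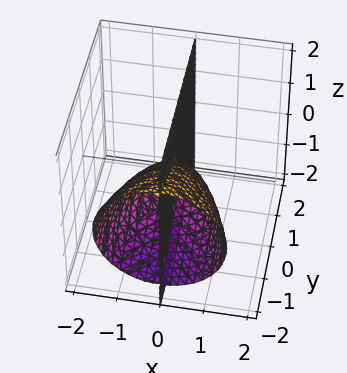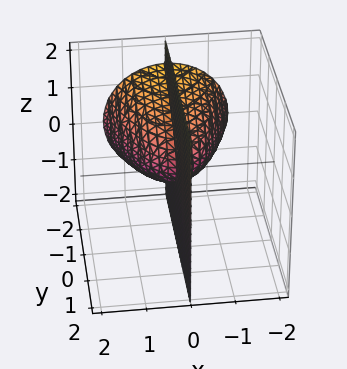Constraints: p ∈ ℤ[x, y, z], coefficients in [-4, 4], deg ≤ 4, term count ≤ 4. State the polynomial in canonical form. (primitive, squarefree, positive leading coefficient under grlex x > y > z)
x^3 + x*z^2 + x*y

1. I count 2 distinct pieces.
2. Degree: no degree-2 surface has this shape, so deg p = 3.
3. Observable constraints: the visible y-axis segment lies entirely on the surface; one x-axis crossing is at x = 0.
4. Solving for integer coefficients yields p as stated.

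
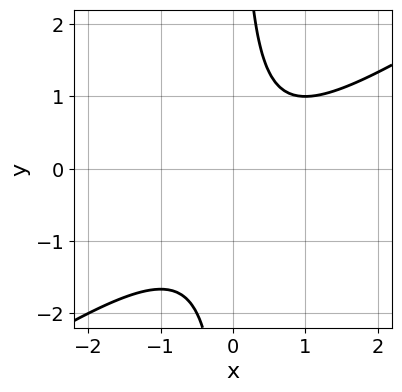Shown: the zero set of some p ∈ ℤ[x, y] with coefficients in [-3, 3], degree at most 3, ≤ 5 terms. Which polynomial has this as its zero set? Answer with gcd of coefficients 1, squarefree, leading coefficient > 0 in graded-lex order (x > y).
2*x^2 - 3*x*y - x + 2

Degree: the shape is more complex than any degree-1 curve, so deg p = 2.
Against the integer gridlines: it misses every integer gridline on the x-axis; the curve avoids every integer y-axis point in the box.
Together with the visible shape, these determine p as stated.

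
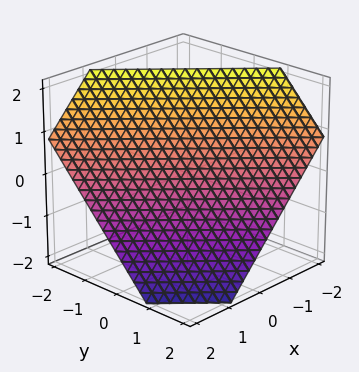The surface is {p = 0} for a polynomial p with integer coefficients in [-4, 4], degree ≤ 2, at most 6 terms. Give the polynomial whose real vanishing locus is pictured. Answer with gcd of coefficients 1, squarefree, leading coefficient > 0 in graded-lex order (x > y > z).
(a) Degree: every cross-section is a straight line — this is a plane, so deg p = 1.
(b) Matching integer coefficients to the picture gives p.

3*x + 3*y + 3*z - 2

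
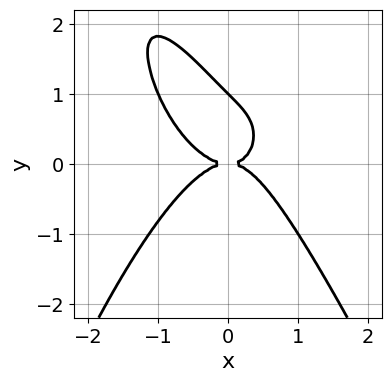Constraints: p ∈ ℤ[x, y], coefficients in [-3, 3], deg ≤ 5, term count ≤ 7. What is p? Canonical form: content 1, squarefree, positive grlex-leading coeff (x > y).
First, the degree is 4 — no degree-3 curve has this shape.
Then, checking where it meets the axes: among the integer gridlines, it crosses the y-axis at y ∈ {0, 1}; it meets the x-axis at x = 0 (among the integer gridlines).
Finally, these observations pin down the coefficients.

3*x^4 + x^3*y + 2*x*y^2 + 2*y^3 - 2*y^2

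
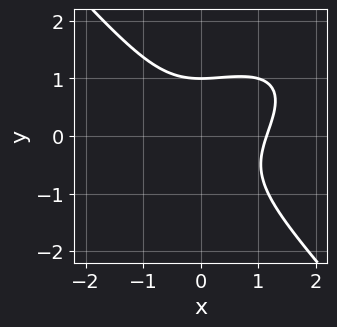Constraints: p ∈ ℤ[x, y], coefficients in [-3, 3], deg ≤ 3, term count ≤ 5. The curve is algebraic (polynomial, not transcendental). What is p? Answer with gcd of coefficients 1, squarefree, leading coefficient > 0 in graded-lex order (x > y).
2*x^3 - 2*x^2*y + 3*y^3 - 3

deg p = 3. No degree-2 curve has this shape.
Reading off the gridlines: it meets the y-axis at y = 1 (among the integer gridlines).
Together with the visible shape, these determine p as stated.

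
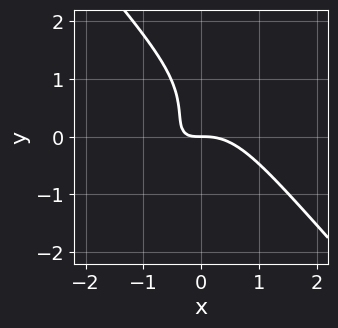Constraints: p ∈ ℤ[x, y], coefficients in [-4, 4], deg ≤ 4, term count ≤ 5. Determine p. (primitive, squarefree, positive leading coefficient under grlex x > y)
Degree: a generic line meets the curve in up to 3 points, so deg p = 3.
Against the integer gridlines: one x-axis crossing is at x = 0; it crosses the y-axis at the gridline y = 0.
Solving for integer coefficients yields p as stated.

3*x^3 + 2*y^3 + 3*x*y - 2*y^2 + 2*y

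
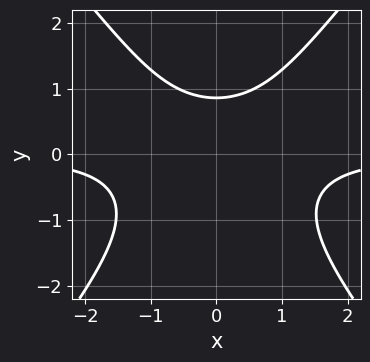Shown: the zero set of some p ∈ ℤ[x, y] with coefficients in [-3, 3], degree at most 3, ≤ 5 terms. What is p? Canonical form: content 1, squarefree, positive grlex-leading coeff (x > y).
(a) The degree is 3 — the shape is more complex than any degree-2 curve.
(b) Symmetries: it's symmetric under x → −x, forcing even powers of x.
(c) Reading off the gridlines: it misses every integer gridline on the x-axis.
(d) Putting this together gives p.

3*x^2*y - 2*y^3 - 2*y + 3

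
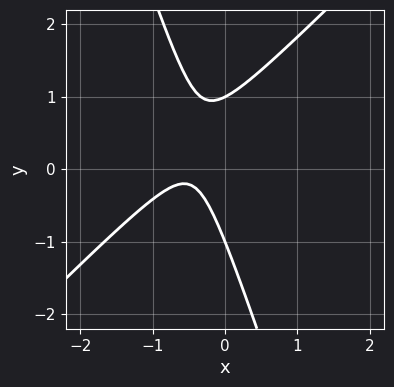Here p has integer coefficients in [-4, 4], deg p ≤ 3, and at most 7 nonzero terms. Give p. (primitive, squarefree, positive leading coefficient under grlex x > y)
1. deg p = 2. No degree-1 curve has this shape.
2. Against the integer gridlines: no x-intercept at any integer in the box; the y-axis gridline crossings are at y ∈ {-1, 1}.
3. The integer polynomial consistent with all of this is the stated p.

3*x^2 - 2*x*y - y^2 + 3*x + 1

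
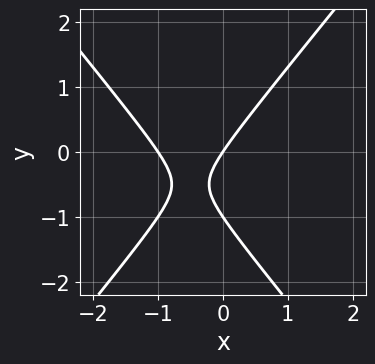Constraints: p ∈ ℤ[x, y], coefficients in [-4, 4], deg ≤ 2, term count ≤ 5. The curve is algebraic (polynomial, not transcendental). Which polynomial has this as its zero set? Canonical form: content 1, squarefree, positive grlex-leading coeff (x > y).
(a) The degree is 2 — the shape is more complex than any degree-1 curve.
(b) From the axis intercepts and sections: among the integer gridlines, it crosses the x-axis at x ∈ {-1, 0}; among the integer gridlines, it crosses the y-axis at y ∈ {-1, 0}.
(c) Matching integer coefficients to the picture gives p.

3*x^2 - 2*y^2 + 3*x - 2*y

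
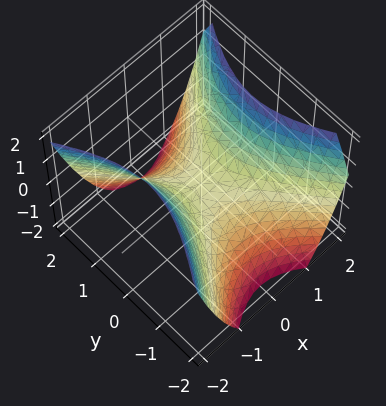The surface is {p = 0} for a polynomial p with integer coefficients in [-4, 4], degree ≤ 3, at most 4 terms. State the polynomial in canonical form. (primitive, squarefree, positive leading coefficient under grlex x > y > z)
(a) The degree is 2 — a saddle surface; a quadric.
(b) Symmetries: mirror symmetry y ↦ −y ⇒ only even powers of y; it's symmetric under x → −x, forcing even powers of x.
(c) Reading off the gridlines: it crosses the y-axis at the gridline y = 0; it crosses the x-axis at the gridline x = 0.
(d) The integer polynomial consistent with all of this is the stated p.

3*x^2 - 2*y^2 - 3*z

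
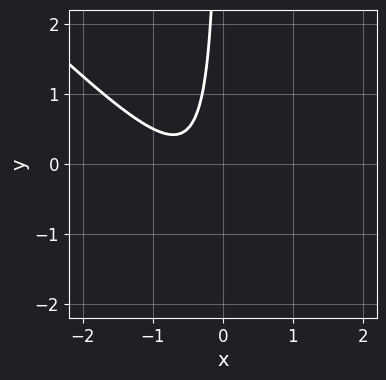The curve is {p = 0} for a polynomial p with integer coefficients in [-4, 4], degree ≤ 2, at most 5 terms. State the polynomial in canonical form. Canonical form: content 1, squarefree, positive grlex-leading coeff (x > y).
(a) Degree: no degree-1 curve has this shape, so deg p = 2.
(b) Reading off the gridlines: it misses every integer gridline on the y-axis; the curve avoids every integer x-axis point in the box.
(c) The integer polynomial consistent with all of this is the stated p.

2*x^2 + 2*x*y + 2*x + 1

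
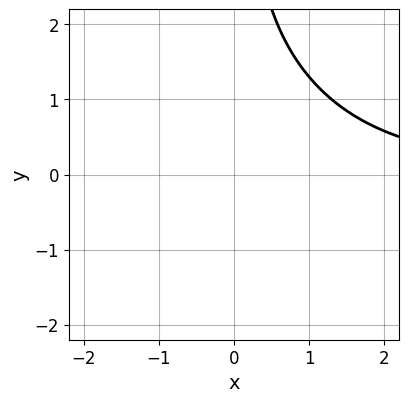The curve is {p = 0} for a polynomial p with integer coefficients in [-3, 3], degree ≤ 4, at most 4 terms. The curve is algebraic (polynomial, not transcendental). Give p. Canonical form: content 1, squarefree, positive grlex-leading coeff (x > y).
First, the degree is 3 — the shape is more complex than any degree-2 curve.
Then, reading off the gridlines: no y-intercept at any integer in the box; the curve avoids every integer x-axis point in the box.
Finally, matching integer coefficients to the picture gives p.

x^2*y + x*y^2 - 3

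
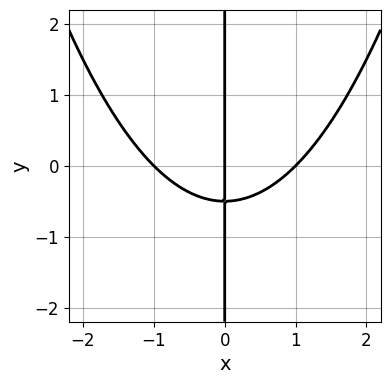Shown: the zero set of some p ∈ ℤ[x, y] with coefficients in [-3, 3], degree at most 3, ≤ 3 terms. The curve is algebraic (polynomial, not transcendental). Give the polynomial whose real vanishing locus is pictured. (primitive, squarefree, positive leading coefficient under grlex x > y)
x^3 - 2*x*y - x

deg p = 3. The shape is more complex than any degree-2 curve.
Observable constraints: the visible y-axis segment lies entirely on the curve; the x-axis gridline crossings are at x ∈ {-1, 0, 1}.
Assembling these constraints gives the stated polynomial.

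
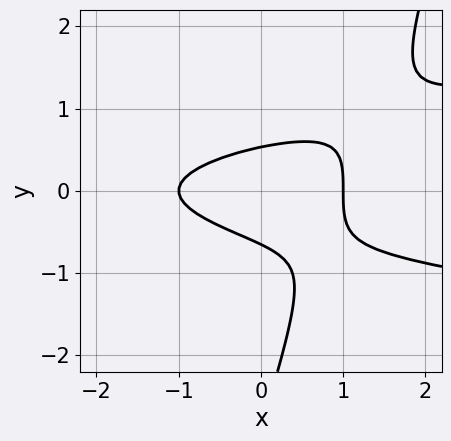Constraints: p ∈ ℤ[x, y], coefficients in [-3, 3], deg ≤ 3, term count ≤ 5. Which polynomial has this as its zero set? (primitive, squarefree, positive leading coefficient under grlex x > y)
3*x*y^2 - y^3 - x^2 - 3*y^2 + 1

1. deg p = 3. A generic line meets the curve in up to 3 points.
2. Reading off the gridlines: among the integer gridlines, it crosses the x-axis at x ∈ {-1, 1}.
3. Solving for integer coefficients yields p as stated.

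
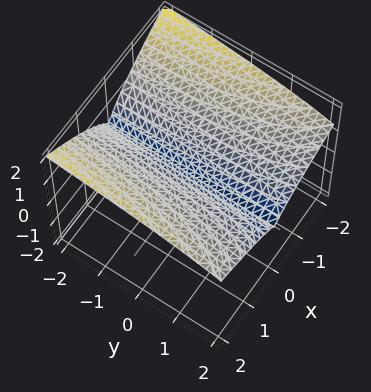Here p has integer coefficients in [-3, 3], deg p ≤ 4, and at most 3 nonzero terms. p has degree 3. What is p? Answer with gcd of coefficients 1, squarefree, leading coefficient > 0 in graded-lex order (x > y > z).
x^2*y + 3*z^3 - 3*x^2

1. The degree is 3 — a generic line meets the surface in up to 3 points.
2. Reading off the gridlines: one z-axis crossing is at z = 0; every point of the y-axis in the box is on the surface; it crosses the x-axis at the gridline x = 0.
3. Fitting integer coefficients to these (and the overall shape) gives p.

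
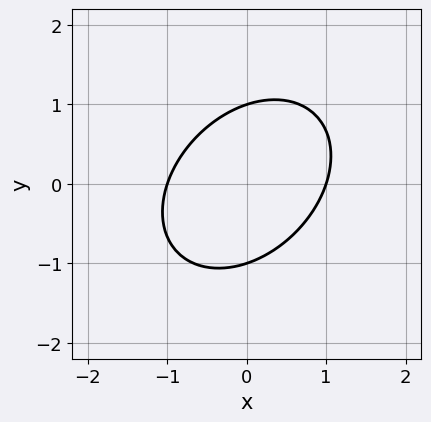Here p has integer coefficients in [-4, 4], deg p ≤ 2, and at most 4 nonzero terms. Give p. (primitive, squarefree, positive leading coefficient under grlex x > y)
(a) deg p = 2.
(b) From the axis intercepts and sections: among the integer gridlines, it crosses the y-axis at y ∈ {-1, 1}; among the integer gridlines, it crosses the x-axis at x ∈ {-1, 1}.
(c) Matching integer coefficients to the picture gives p.

3*x^2 - 2*x*y + 3*y^2 - 3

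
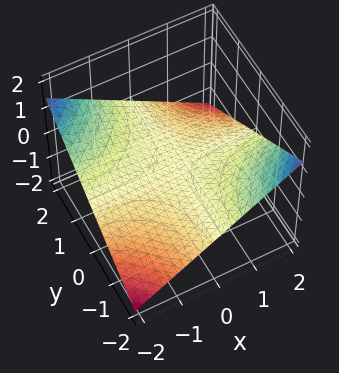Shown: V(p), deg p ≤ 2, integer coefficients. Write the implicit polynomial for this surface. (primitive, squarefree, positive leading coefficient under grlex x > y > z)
x*y + 3*z

First, deg p = 2. A saddle surface; a quadric.
Then, from the axis intercepts and sections: one z-axis crossing is at z = 0; every point of the y-axis in the box is on the surface; the visible x-axis segment lies entirely on the surface.
Finally, putting this together gives p.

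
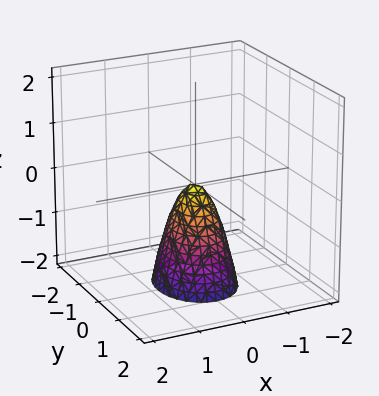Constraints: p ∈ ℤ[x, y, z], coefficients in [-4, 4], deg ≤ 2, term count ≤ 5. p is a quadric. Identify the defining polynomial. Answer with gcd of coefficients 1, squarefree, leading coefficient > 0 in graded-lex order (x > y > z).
deg p = 2.
Symmetries: mirror symmetry y ↦ −y ⇒ only even powers of y; mirror symmetry x ↦ −x ⇒ only even powers of x.
Against the integer gridlines: it meets the y-axis at y = 0 (among the integer gridlines); it crosses the x-axis at the gridline x = 0; it meets the z-axis at z = 0 (among the integer gridlines).
The integer polynomial consistent with all of this is the stated p.

3*x^2 + 2*y^2 + z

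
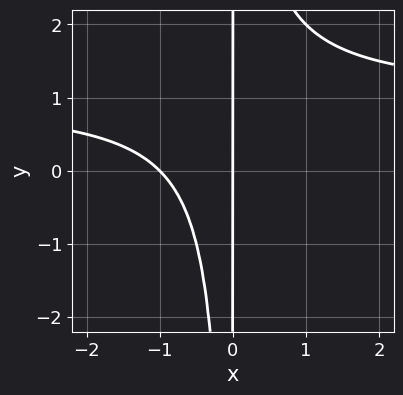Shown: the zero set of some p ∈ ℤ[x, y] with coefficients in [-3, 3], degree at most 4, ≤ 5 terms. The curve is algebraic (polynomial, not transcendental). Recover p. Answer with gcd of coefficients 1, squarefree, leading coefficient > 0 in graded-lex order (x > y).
deg p = 3. The shape is more complex than any degree-2 curve.
Checking where it meets the axes: every point of the y-axis in the box is on the curve; the x-axis gridline crossings are at x ∈ {-1, 0}.
These observations pin down the coefficients.

x^2*y - x^2 - x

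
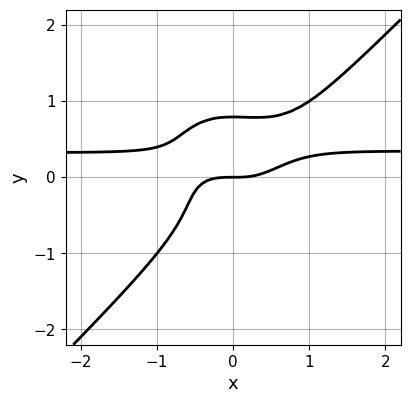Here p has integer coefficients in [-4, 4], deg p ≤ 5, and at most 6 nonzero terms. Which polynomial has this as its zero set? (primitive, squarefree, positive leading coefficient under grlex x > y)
1. deg p = 4. The shape is more complex than any degree-3 curve.
2. From the axis intercepts and sections: it meets the y-axis at y = 0 (among the integer gridlines); it crosses the x-axis at the gridline x = 0.
3. Matching integer coefficients to the picture gives p.

3*x^3*y - x^2*y^2 - 2*y^4 - x^3 + y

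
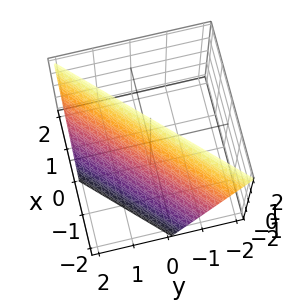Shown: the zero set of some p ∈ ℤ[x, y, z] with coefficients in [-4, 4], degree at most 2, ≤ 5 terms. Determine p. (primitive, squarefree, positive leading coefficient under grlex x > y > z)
2*x - 2*y - z + 2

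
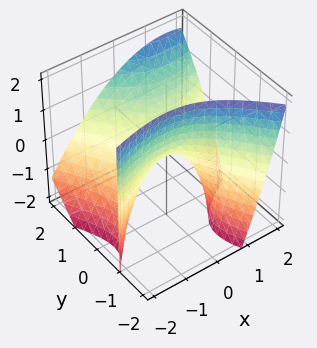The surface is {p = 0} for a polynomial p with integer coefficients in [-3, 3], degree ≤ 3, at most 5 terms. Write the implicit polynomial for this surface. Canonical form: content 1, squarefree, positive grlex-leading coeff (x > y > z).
2*x^2 - 3*x*y - 3*y^2 + 3*y*z + 3*z

First, degree: no degree-1 surface has this shape, so deg p = 2.
Then, observable constraints: it crosses the z-axis at the gridline z = 0; it crosses the y-axis at the gridline y = 0; one x-axis crossing is at x = 0.
Finally, fitting integer coefficients to these (and the overall shape) gives p.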